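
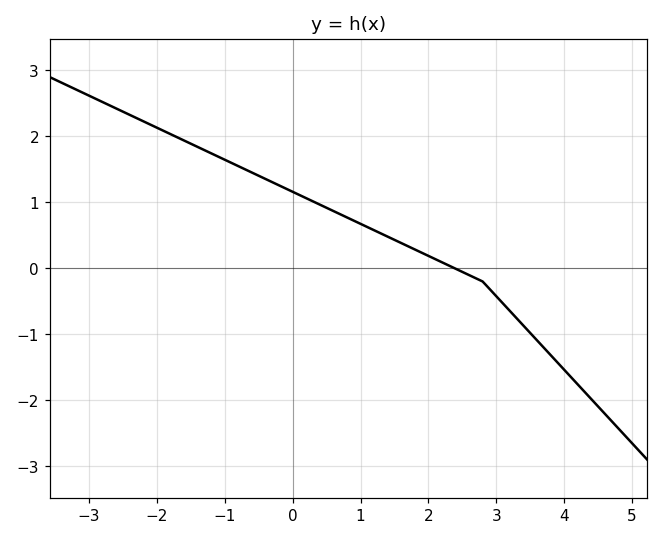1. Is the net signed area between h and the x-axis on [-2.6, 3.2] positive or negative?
positive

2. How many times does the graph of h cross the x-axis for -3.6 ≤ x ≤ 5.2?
1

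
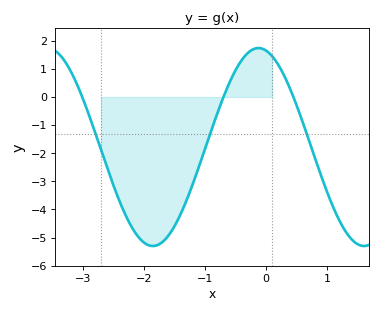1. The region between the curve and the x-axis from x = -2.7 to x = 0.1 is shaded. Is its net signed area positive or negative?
negative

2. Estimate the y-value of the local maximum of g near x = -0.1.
1.7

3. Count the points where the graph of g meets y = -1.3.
3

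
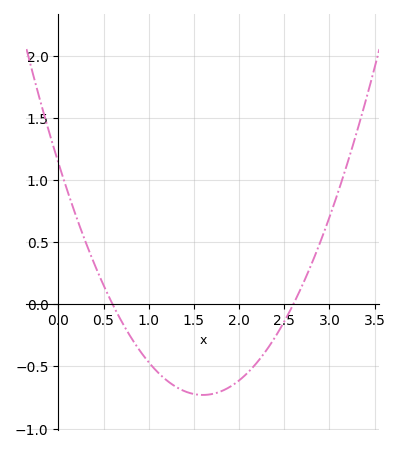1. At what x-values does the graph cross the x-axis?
0.6, 2.6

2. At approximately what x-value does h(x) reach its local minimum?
1.6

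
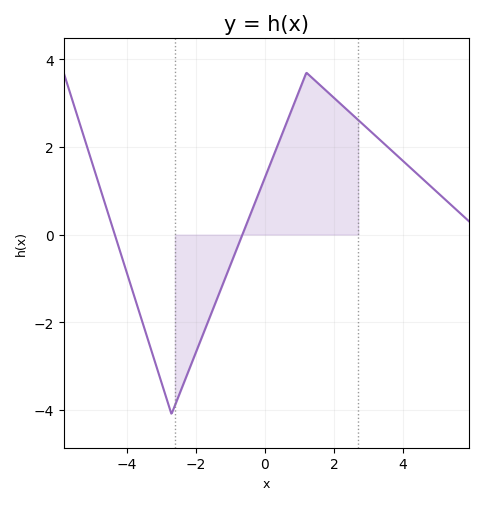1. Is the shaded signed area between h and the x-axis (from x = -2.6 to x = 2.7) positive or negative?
positive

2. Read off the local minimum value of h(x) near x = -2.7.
-4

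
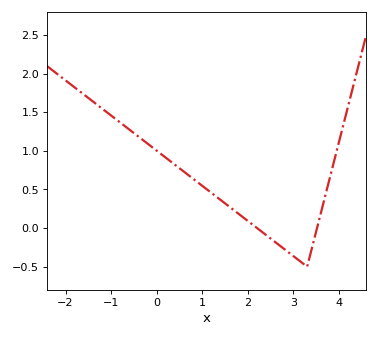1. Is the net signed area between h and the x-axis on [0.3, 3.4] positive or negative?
positive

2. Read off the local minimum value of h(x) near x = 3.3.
-0.5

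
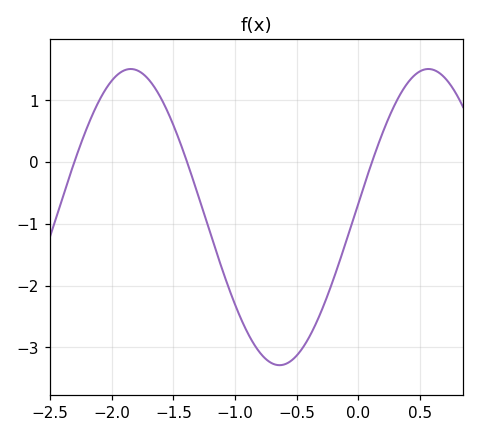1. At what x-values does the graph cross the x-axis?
-2.3, -1.4, 0.1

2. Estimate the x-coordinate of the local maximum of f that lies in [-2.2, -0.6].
-1.85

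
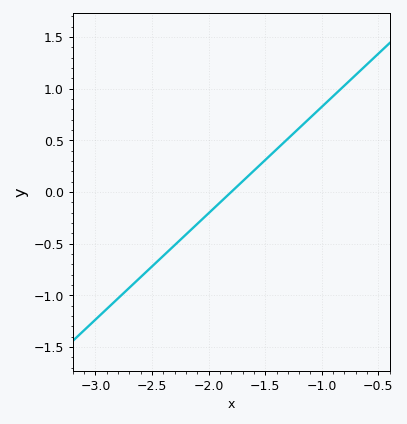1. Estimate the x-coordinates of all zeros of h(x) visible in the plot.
-1.8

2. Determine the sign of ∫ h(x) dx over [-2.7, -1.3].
negative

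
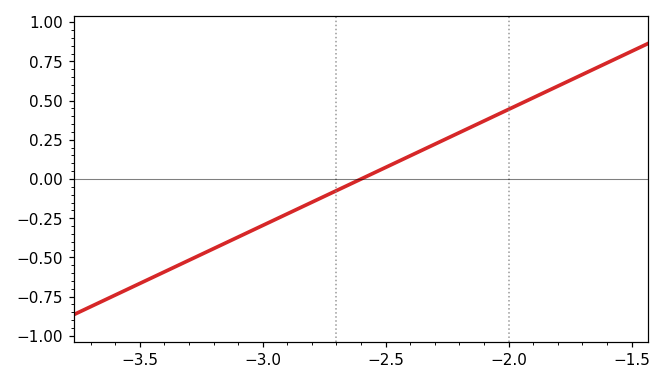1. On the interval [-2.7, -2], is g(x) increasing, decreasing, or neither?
increasing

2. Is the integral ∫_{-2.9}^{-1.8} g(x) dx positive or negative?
positive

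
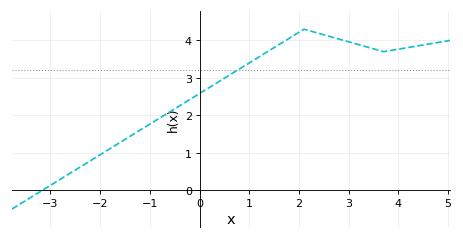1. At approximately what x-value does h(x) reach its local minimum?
3.8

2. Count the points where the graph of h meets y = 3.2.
1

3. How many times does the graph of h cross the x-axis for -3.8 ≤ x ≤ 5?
1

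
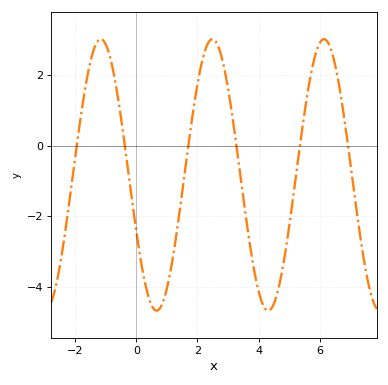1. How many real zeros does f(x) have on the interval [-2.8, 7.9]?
6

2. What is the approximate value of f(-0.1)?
-1.8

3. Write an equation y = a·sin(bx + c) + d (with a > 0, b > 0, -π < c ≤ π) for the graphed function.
y = 3.85sin(1.7x - 2.7) - 0.83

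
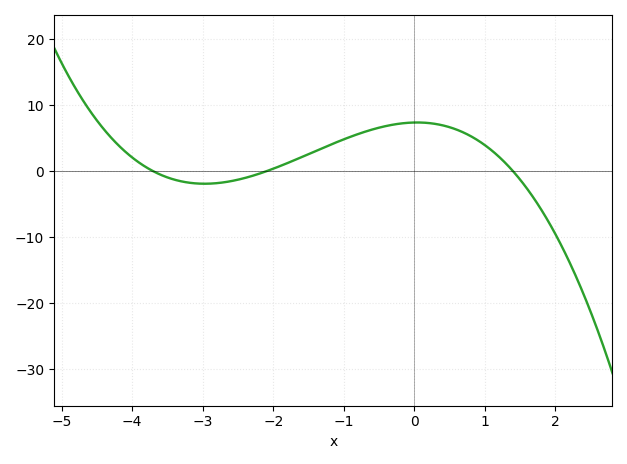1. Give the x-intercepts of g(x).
-3.7, -2.1, 1.4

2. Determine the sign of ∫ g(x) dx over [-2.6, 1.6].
positive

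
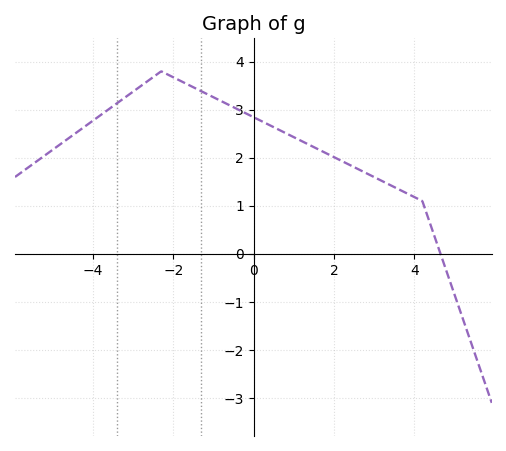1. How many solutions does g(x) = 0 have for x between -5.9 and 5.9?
1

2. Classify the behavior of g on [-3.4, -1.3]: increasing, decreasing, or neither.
neither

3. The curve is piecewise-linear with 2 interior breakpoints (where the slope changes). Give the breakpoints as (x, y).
(-2.3, 3.8); (4.2, 1.1)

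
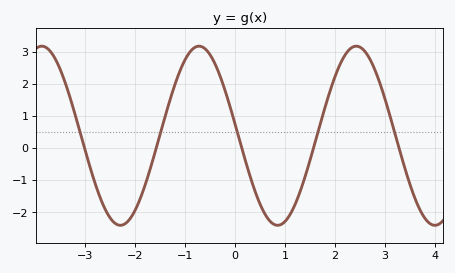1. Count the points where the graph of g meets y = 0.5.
5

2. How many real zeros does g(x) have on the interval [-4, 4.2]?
5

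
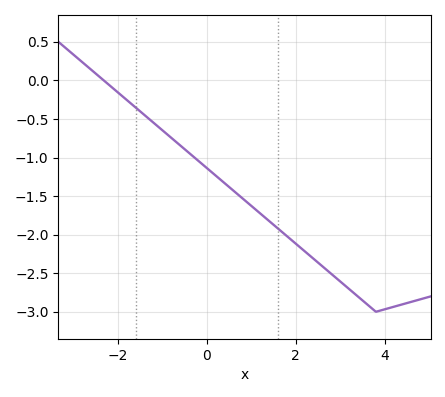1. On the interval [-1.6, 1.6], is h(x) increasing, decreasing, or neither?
decreasing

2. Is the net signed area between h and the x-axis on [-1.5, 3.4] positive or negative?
negative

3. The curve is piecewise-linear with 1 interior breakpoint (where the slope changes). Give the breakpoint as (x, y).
(3.8, -3)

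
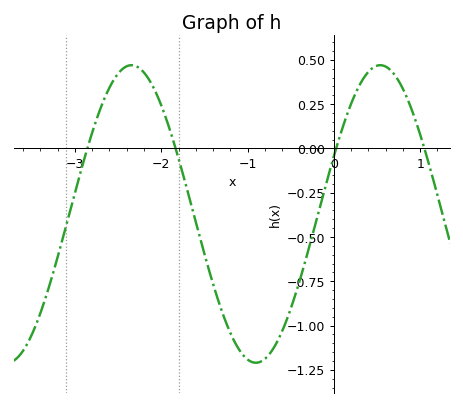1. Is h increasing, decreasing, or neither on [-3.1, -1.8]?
neither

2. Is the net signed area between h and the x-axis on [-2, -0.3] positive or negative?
negative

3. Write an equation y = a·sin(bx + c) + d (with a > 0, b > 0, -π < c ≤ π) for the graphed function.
y = 0.84sin(2.2x + 0.4) - 0.37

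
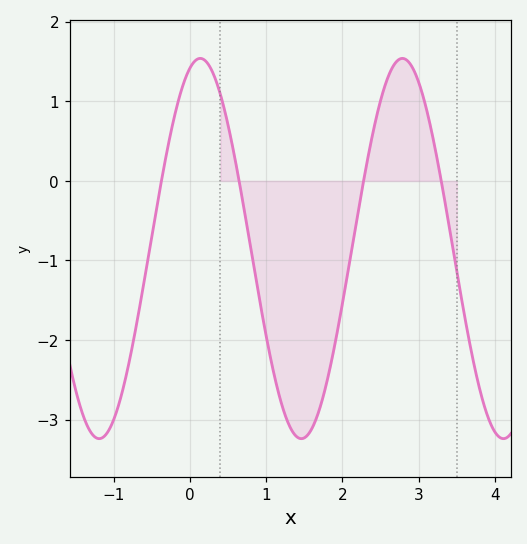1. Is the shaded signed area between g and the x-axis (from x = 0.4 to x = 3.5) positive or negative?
negative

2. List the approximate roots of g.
-0.375, 0.644, 2.28, 3.3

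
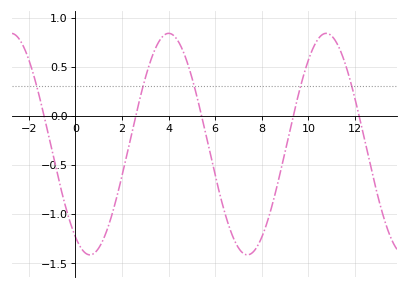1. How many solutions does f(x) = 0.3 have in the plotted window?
5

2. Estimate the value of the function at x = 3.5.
0.718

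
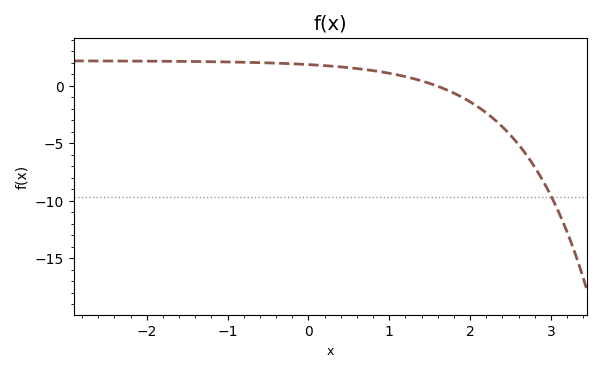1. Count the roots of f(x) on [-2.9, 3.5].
1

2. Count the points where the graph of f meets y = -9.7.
1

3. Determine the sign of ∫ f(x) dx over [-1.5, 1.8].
positive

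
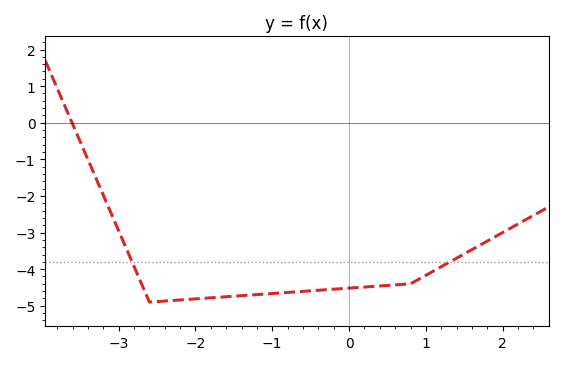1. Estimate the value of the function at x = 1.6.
-3.5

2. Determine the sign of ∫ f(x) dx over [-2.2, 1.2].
negative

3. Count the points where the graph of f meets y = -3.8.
2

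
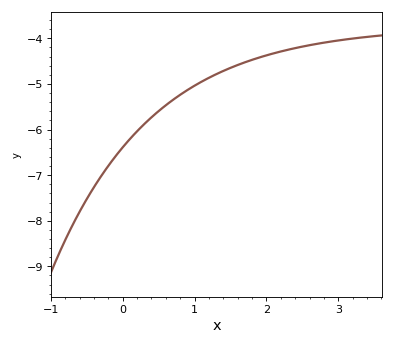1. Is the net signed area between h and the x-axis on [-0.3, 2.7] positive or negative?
negative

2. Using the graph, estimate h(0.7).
-5.35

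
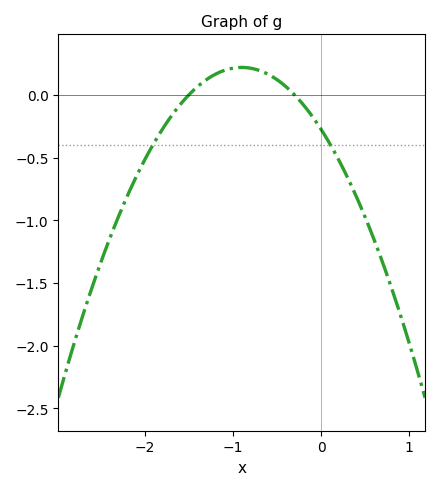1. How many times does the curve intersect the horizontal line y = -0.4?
2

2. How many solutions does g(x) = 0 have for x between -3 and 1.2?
2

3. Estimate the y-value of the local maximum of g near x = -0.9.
0.2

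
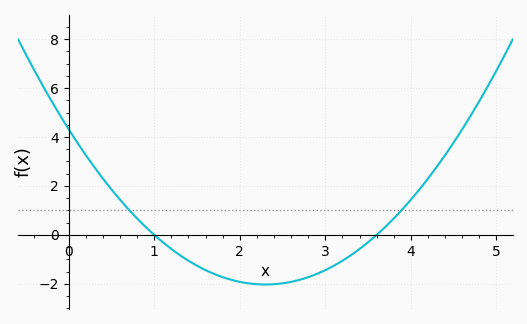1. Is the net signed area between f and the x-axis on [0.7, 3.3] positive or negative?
negative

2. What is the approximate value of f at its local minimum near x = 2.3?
-2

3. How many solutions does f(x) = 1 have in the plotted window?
2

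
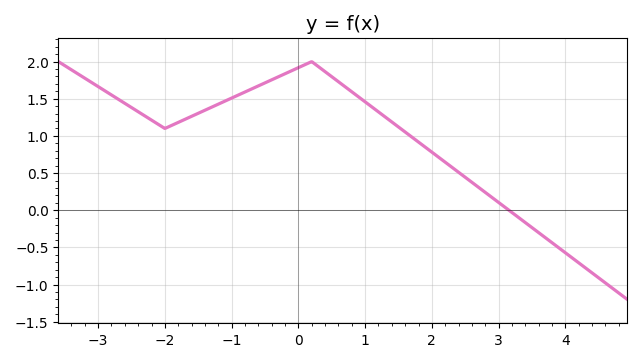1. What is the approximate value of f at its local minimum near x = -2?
1.1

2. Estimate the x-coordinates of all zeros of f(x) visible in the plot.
3.16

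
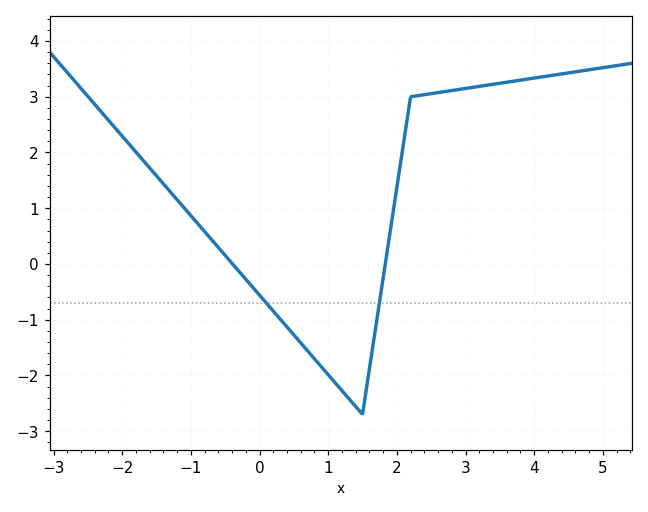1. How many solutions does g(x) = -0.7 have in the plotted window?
2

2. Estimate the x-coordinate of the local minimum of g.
1.4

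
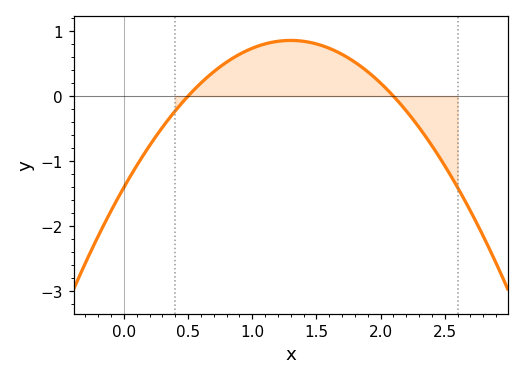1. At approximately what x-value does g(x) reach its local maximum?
1.3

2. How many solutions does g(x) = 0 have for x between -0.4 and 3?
2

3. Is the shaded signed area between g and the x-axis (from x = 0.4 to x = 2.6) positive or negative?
positive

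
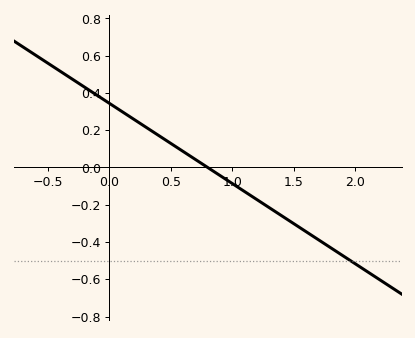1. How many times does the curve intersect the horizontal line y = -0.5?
1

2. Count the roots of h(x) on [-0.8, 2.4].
1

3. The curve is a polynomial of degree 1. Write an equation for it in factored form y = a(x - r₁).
y = -0.43(x - 0.8)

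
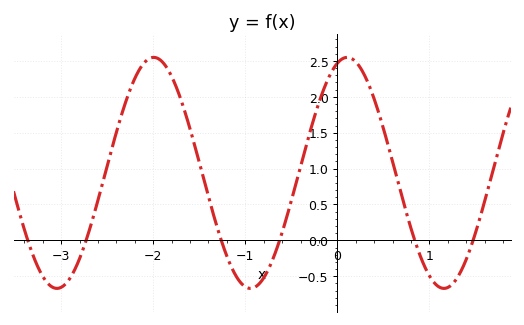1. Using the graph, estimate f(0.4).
1.97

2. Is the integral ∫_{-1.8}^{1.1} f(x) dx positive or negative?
positive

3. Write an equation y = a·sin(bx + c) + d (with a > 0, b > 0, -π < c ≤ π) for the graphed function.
y = 1.61sin(2.99x + 1.25) + 0.94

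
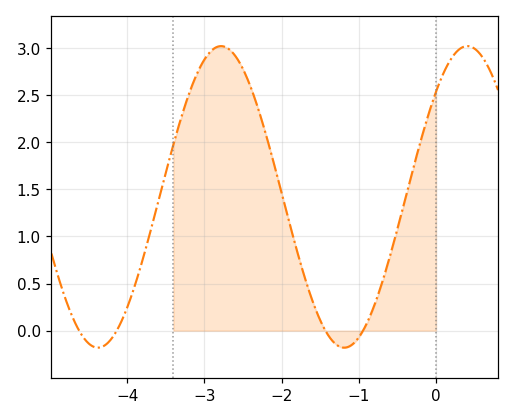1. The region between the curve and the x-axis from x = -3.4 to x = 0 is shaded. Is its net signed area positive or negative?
positive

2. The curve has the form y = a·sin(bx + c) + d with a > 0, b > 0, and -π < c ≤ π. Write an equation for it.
y = 1.6sin(2x + 0.77) + 1.42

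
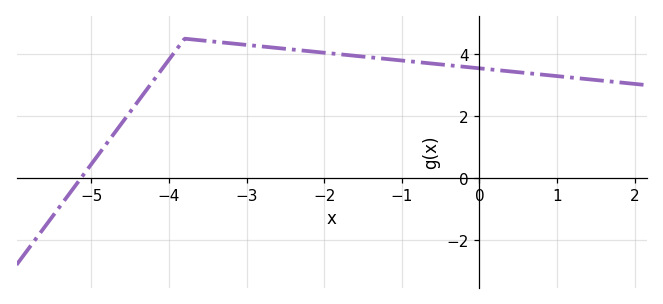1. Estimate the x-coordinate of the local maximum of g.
-3.8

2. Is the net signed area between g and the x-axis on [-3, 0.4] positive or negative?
positive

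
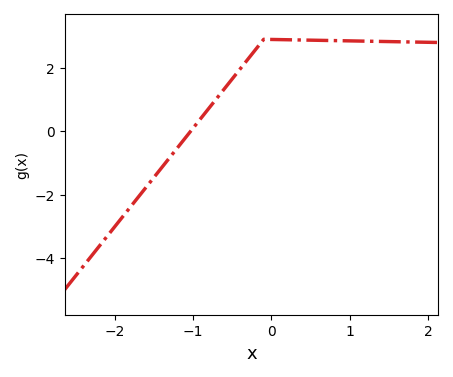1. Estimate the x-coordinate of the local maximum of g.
-0.1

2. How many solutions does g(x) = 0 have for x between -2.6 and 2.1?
1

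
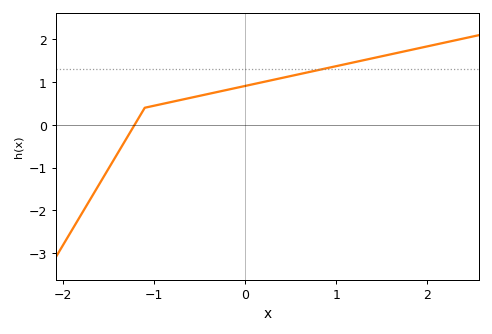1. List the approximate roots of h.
-1.21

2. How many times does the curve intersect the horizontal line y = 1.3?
1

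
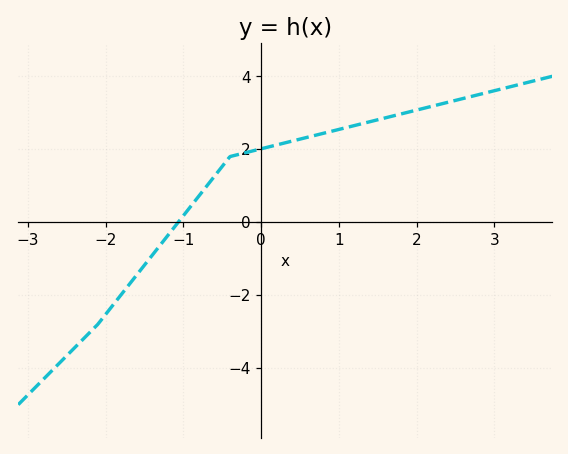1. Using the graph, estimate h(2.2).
3.18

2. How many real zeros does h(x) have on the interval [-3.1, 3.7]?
1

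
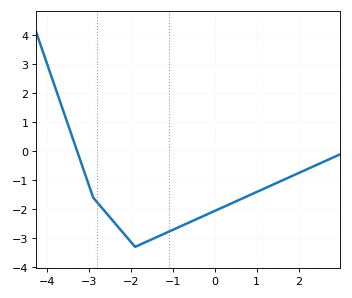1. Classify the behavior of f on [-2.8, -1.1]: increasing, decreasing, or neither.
neither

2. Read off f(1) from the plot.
-1.4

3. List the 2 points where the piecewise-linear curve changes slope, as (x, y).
(-2.9, -1.6); (-1.9, -3.3)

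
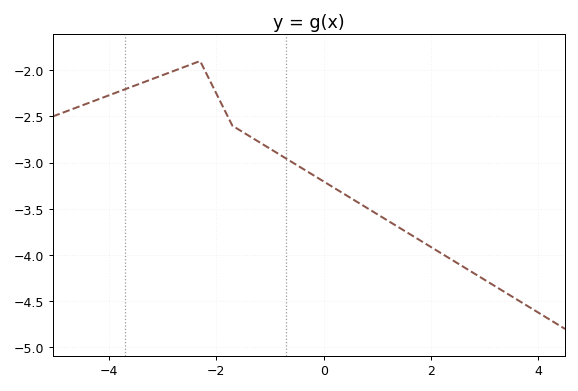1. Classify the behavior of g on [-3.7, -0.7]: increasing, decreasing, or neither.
neither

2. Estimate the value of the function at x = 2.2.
-3.98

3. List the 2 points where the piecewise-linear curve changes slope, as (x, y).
(-2.3, -1.9); (-1.7, -2.6)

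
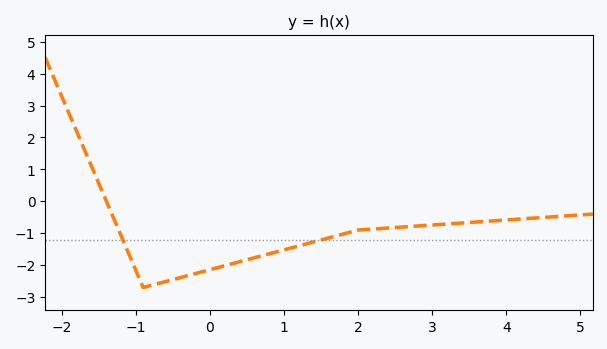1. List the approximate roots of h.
-1.4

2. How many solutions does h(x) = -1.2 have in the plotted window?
2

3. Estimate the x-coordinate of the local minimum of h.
-0.899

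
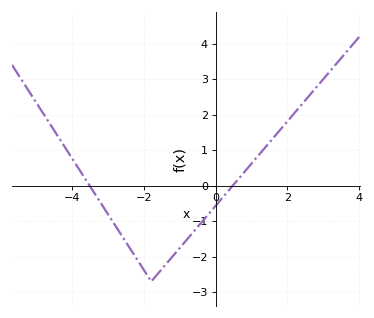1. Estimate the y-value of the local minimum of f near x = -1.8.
-2.7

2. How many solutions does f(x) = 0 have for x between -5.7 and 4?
2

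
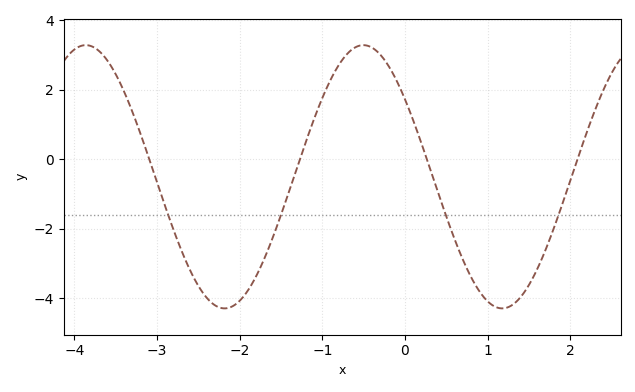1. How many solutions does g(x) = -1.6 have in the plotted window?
4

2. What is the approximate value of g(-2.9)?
-1.36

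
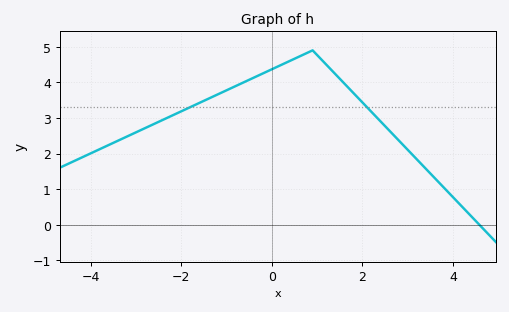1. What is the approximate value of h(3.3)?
1.7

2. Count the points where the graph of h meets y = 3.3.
2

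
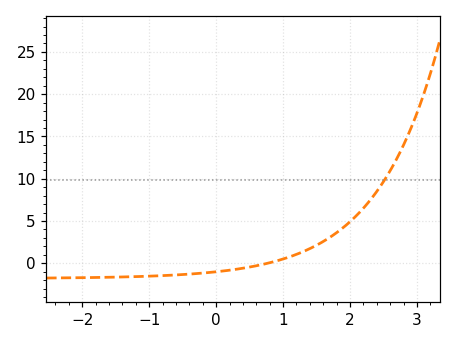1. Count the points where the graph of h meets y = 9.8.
1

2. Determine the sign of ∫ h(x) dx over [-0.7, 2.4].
positive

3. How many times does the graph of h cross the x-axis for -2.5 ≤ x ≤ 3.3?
1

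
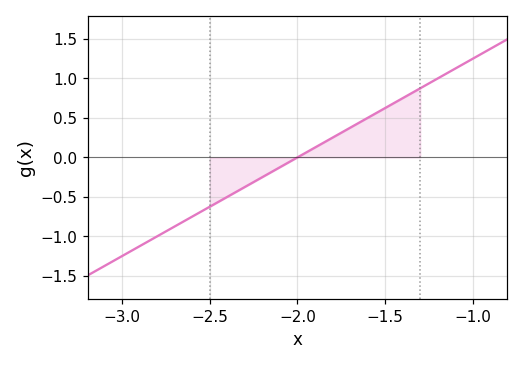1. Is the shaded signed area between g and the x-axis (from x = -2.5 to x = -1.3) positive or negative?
positive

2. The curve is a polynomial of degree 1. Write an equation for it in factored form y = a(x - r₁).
y = 1.25(x + 2)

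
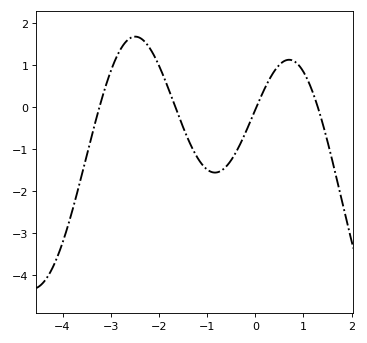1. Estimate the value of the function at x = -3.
0.9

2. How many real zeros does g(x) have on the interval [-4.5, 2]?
4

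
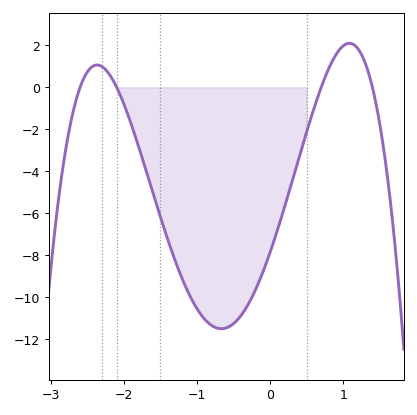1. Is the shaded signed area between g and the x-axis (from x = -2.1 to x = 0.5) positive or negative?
negative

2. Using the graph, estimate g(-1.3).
-8.2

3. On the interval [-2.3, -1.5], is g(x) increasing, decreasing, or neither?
decreasing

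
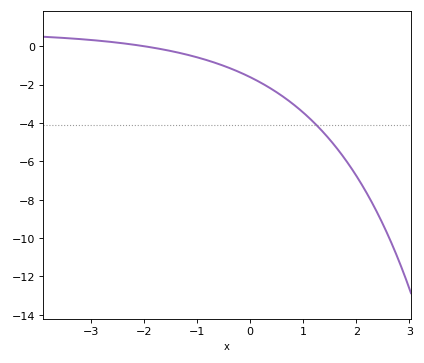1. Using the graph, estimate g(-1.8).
0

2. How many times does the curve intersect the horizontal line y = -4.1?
1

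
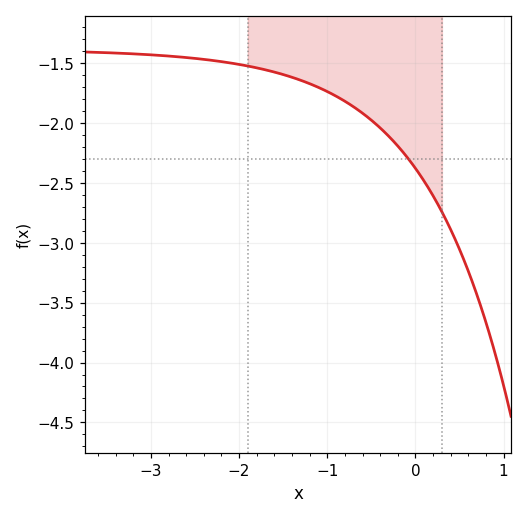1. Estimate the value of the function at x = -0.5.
-1.98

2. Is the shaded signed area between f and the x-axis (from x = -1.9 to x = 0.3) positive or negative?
negative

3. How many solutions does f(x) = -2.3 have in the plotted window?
1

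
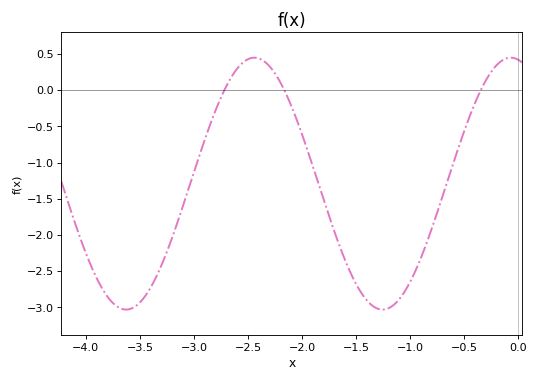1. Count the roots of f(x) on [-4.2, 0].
3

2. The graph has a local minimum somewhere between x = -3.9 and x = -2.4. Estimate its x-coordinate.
-3.6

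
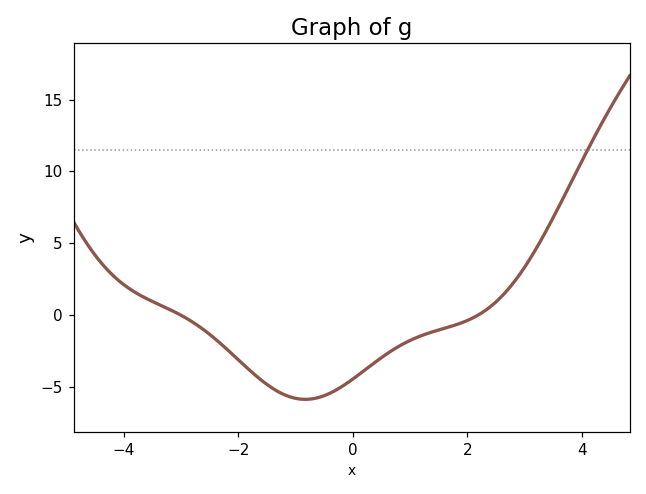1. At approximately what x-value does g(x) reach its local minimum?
-0.829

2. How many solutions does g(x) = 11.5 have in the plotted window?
1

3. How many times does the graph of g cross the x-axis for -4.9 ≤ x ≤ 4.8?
2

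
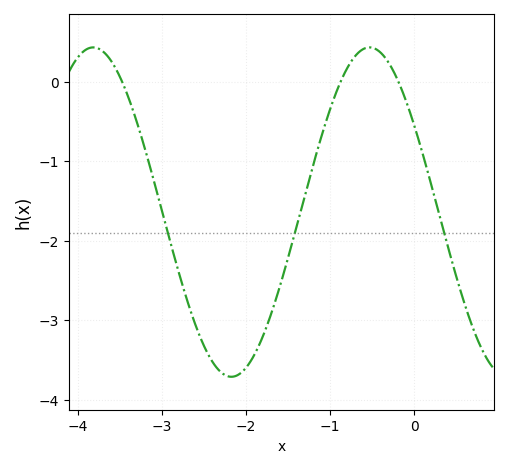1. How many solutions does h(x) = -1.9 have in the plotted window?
3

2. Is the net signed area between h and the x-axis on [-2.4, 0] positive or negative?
negative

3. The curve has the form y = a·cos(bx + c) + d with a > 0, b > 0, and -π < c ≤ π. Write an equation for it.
y = 2.07cos(1.9x + 1) - 1.64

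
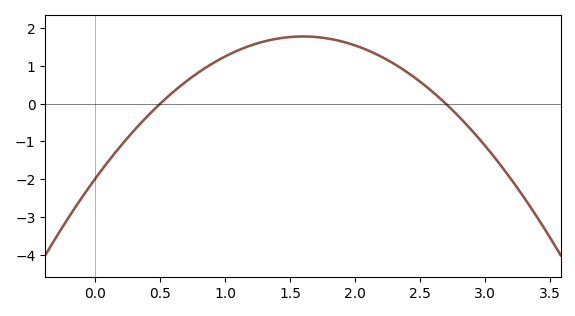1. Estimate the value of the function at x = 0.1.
-1.5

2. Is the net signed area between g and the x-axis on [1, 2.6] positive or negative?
positive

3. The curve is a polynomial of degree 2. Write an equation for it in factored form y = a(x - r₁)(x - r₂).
y = -1.47(x - 0.5)(x - 2.7)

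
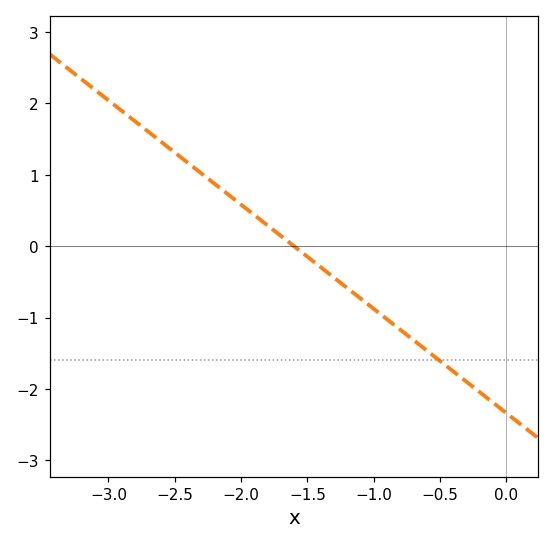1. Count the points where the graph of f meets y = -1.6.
1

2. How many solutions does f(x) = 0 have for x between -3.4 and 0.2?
1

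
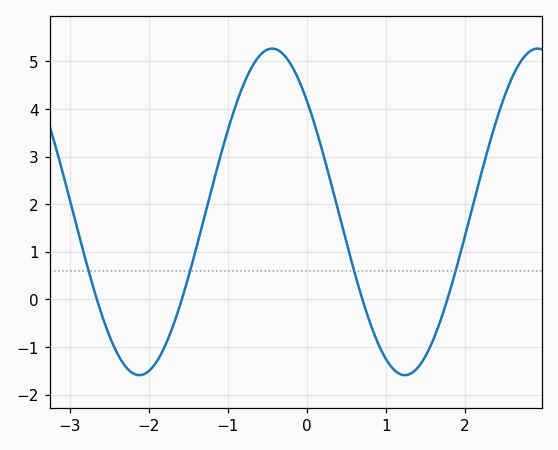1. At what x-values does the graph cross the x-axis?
-2.66, -1.58, 0.703, 1.78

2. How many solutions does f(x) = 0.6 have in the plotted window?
4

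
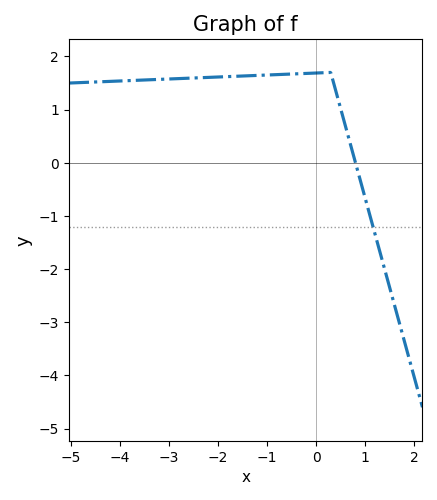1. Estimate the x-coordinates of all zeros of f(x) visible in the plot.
0.8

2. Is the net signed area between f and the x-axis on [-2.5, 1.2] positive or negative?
positive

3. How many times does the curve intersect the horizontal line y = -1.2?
1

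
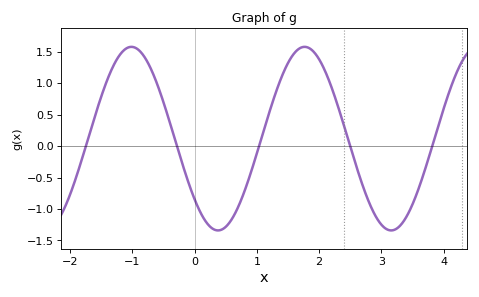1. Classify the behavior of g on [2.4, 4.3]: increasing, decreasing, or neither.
neither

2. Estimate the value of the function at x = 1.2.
0.55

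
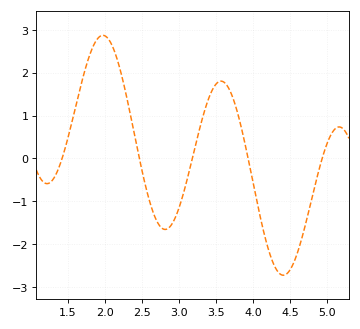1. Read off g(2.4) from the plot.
0.541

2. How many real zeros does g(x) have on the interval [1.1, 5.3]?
5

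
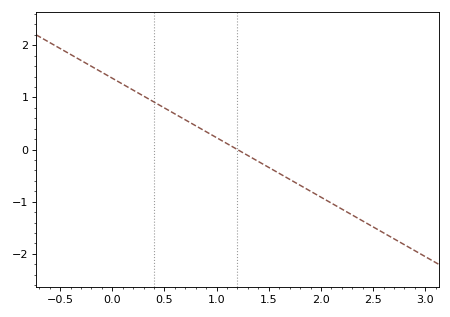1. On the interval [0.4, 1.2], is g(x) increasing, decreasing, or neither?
decreasing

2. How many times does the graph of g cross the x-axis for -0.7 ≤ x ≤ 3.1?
1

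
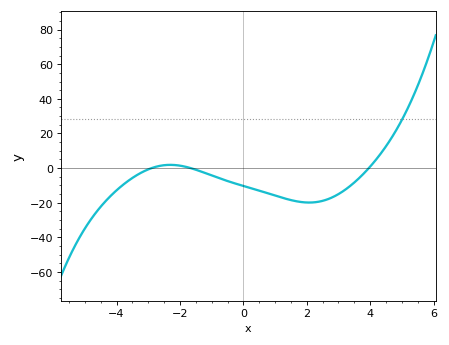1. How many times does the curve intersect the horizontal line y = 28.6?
1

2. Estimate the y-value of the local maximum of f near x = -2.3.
1.89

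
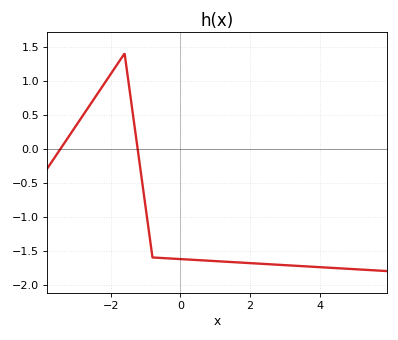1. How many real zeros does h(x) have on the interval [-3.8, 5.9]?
2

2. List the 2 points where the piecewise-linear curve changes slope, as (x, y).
(-1.6, 1.4); (-0.8, -1.6)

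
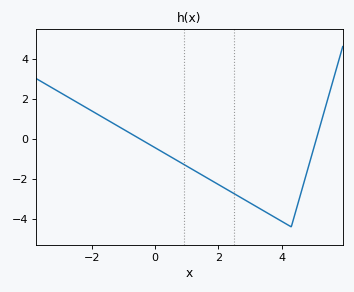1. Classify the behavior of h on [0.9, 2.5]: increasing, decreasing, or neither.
decreasing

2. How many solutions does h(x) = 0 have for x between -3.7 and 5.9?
2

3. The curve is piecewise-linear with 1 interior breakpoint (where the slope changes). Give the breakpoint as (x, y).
(4.3, -4.4)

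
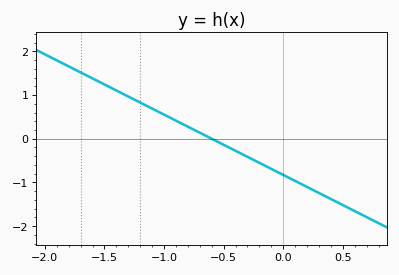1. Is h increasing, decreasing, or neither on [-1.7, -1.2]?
decreasing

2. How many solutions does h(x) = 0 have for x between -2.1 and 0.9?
1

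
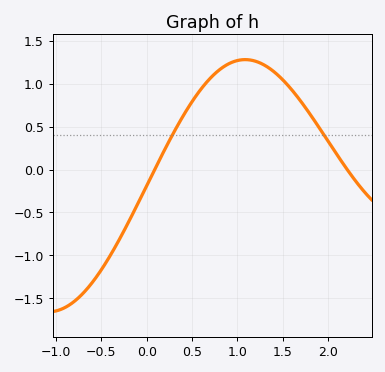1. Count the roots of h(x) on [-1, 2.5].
2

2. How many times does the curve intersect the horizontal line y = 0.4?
2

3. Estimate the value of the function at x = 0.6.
0.94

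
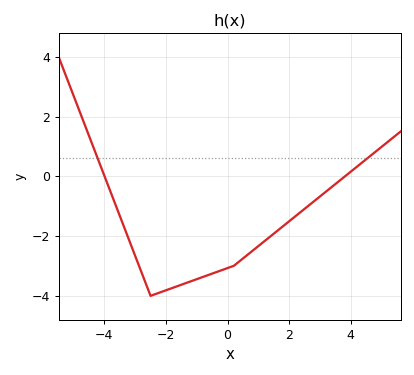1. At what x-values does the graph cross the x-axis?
-3.99, 3.82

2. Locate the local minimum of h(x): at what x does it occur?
-2.5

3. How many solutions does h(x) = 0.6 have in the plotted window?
2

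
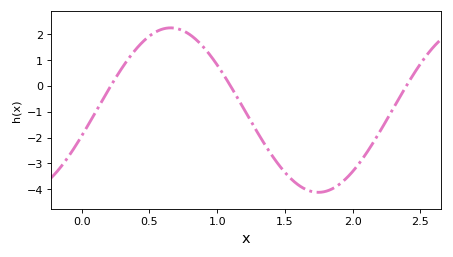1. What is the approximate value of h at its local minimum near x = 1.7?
-4.1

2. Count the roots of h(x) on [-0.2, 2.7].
3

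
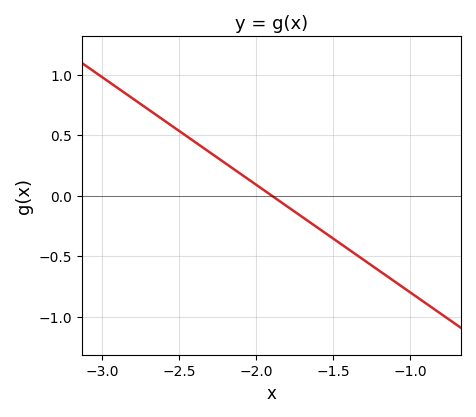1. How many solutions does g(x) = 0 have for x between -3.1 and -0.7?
1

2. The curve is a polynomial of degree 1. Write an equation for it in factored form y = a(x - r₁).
y = -0.89(x + 1.9)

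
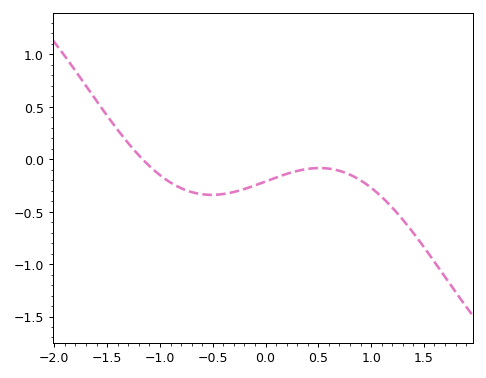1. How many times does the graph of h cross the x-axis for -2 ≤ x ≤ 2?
1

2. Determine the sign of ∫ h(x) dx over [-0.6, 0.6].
negative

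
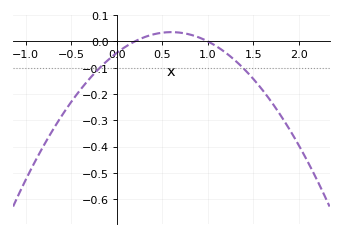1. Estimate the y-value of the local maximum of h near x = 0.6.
0.04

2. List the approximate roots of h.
0.2, 1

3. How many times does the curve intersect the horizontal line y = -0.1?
2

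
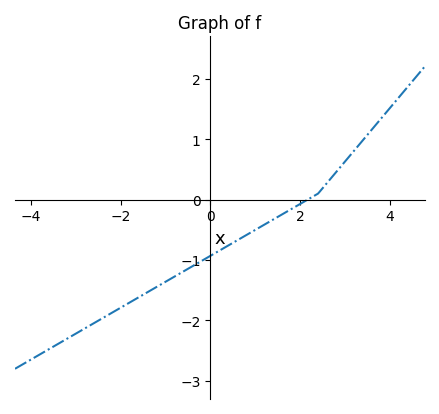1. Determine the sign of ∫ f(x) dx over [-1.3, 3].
negative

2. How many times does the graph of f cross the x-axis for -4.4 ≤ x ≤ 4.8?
1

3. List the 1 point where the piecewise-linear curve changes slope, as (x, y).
(2.4, 0.1)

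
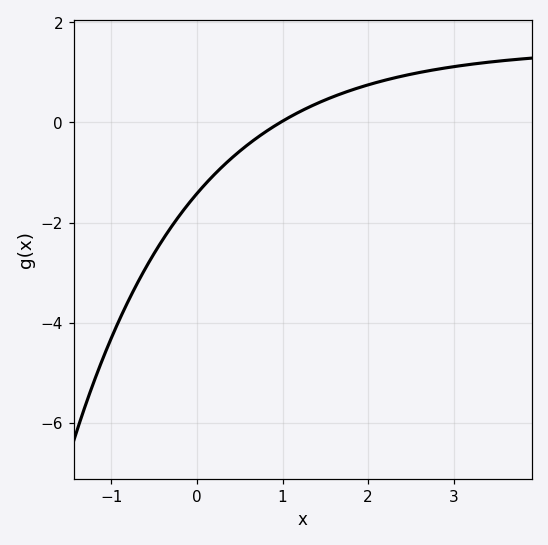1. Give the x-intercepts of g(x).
0.975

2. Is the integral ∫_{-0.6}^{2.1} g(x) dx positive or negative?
negative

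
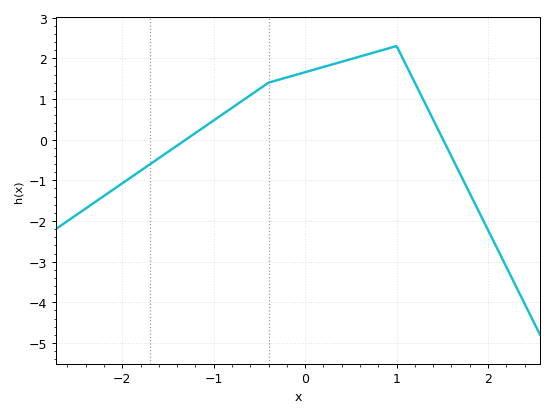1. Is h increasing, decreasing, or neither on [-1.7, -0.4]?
increasing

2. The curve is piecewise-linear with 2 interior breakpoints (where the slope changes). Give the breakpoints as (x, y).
(-0.4, 1.4); (1, 2.3)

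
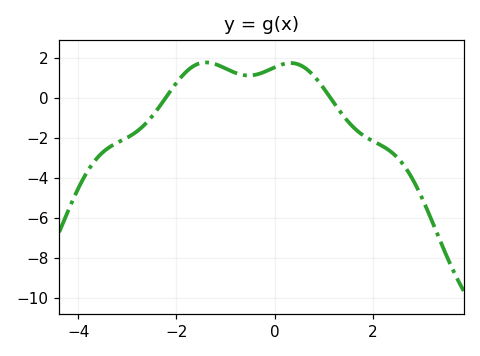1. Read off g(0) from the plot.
1.55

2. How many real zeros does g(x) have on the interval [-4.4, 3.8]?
2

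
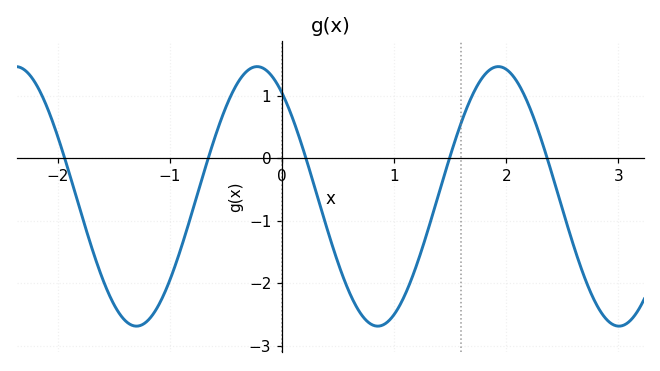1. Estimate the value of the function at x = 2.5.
-0.8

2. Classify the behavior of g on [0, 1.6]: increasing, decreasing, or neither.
neither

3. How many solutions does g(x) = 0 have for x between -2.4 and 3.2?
5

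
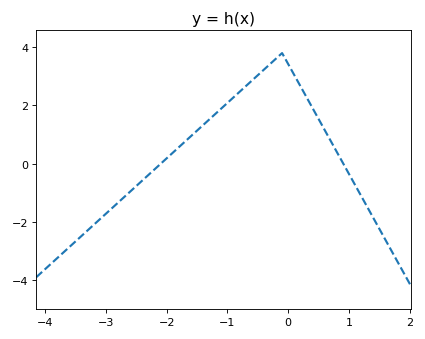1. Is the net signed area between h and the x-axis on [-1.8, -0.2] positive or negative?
positive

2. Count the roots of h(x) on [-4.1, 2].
2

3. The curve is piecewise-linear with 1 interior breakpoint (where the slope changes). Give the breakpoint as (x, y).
(-0.1, 3.8)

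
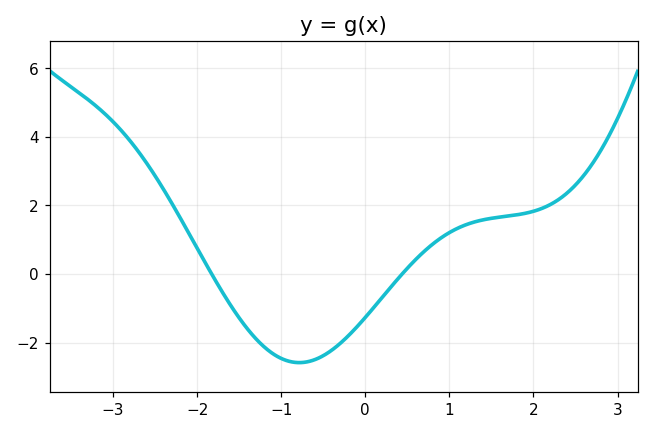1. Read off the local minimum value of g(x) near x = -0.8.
-2.59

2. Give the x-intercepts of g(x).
-1.83, 0.438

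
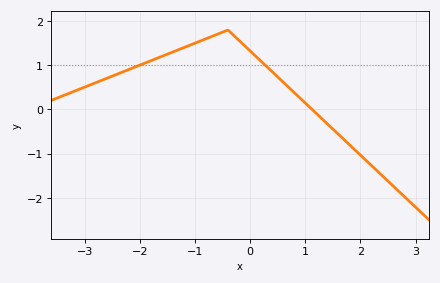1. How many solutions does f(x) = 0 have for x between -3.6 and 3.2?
1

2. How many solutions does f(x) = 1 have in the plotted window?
2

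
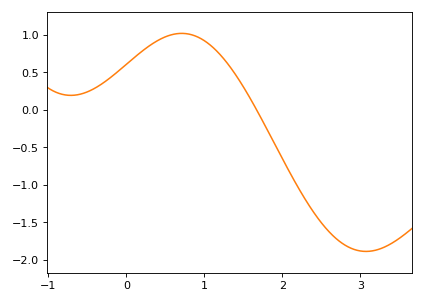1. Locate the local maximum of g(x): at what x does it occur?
0.7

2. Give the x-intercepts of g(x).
1.7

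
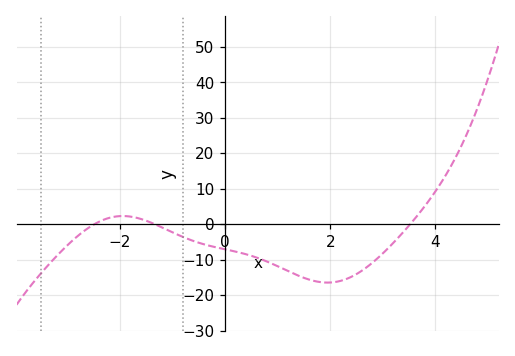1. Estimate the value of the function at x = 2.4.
-15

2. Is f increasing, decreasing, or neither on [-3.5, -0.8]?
neither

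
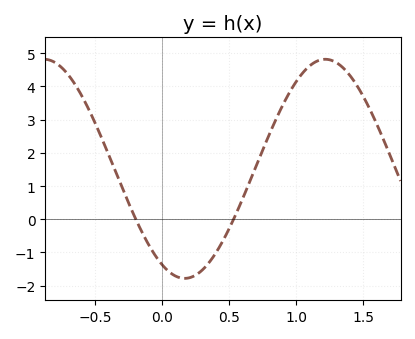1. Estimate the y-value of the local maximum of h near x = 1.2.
4.8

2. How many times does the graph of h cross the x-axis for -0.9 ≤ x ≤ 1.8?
2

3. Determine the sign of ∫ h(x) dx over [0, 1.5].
positive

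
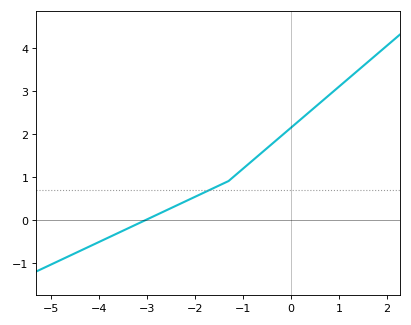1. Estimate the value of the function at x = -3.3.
-0.15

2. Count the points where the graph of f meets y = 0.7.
1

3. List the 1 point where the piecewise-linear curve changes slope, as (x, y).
(-1.3, 0.9)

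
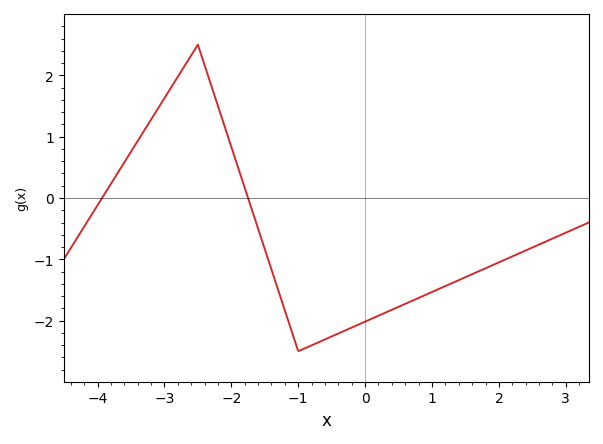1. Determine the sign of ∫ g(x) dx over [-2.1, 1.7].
negative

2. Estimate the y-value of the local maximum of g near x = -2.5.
2.5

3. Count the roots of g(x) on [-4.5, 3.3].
2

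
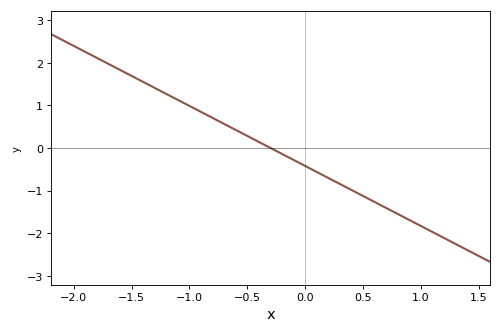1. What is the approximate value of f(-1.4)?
1.6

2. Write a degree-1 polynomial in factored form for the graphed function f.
y = -1.41(x + 0.3)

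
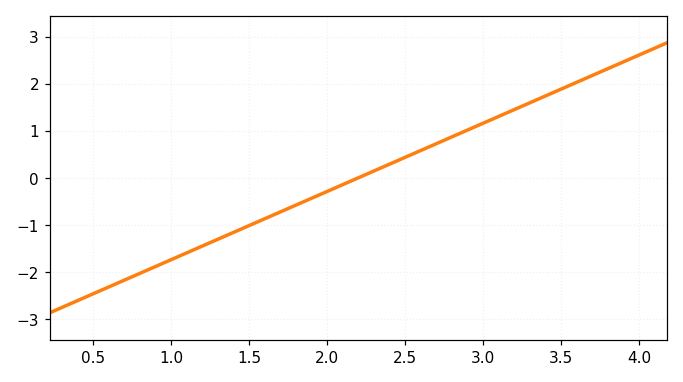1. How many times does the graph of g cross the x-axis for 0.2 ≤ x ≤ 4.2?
1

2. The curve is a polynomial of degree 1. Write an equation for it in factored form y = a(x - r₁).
y = 1.45(x - 2.2)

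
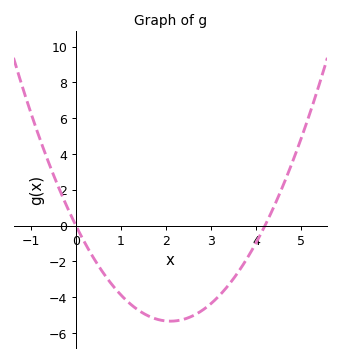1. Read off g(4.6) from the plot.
2.2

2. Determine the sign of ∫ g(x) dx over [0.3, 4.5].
negative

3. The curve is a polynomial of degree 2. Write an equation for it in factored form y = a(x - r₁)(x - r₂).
y = 1.21(x - 0)(x - 4.2)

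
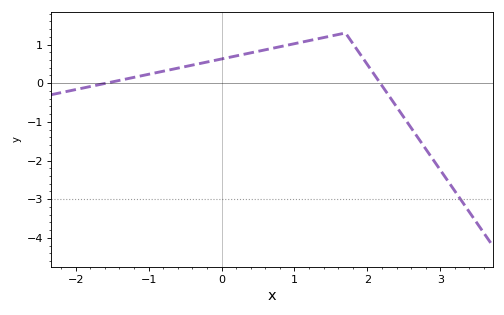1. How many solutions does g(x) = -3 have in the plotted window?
1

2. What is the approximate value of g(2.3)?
-0.3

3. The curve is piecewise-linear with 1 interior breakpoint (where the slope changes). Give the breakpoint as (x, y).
(1.7, 1.3)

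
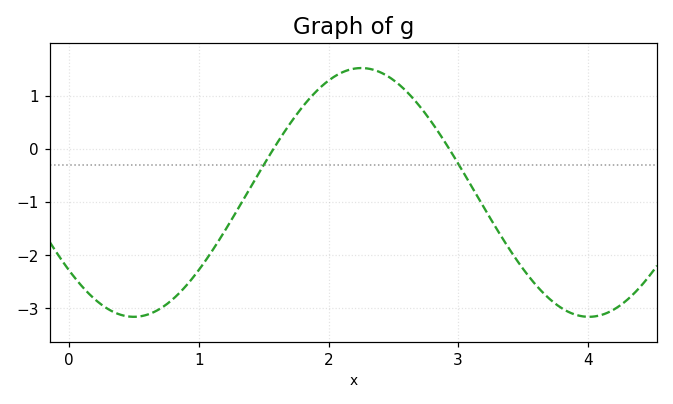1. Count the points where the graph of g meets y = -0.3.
2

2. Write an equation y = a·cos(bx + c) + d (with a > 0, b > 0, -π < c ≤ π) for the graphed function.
y = 2.34cos(1.8x + 2.2) - 0.82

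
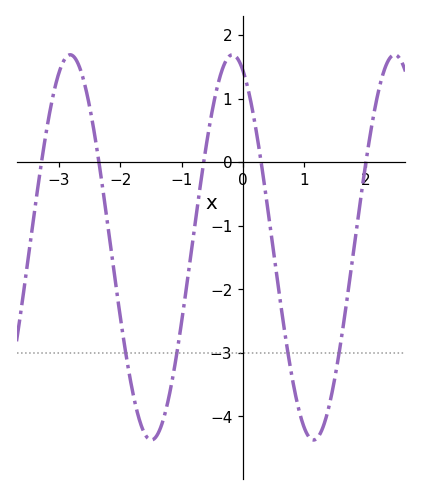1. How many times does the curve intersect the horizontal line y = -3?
4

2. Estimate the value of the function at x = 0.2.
0.6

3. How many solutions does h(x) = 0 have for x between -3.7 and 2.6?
5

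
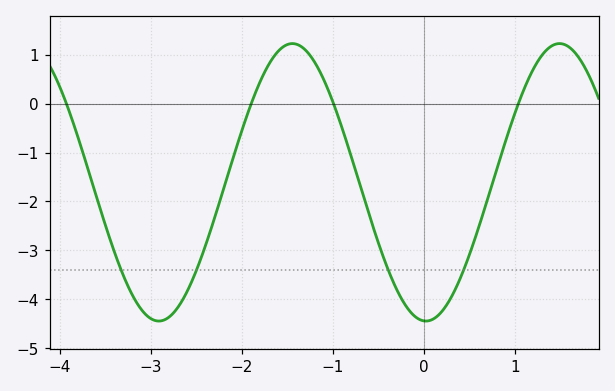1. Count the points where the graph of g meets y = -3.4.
4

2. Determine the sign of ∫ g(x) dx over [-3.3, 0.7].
negative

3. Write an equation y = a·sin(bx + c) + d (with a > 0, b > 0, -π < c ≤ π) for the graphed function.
y = 2.84sin(2.14x - 1.62) - 1.61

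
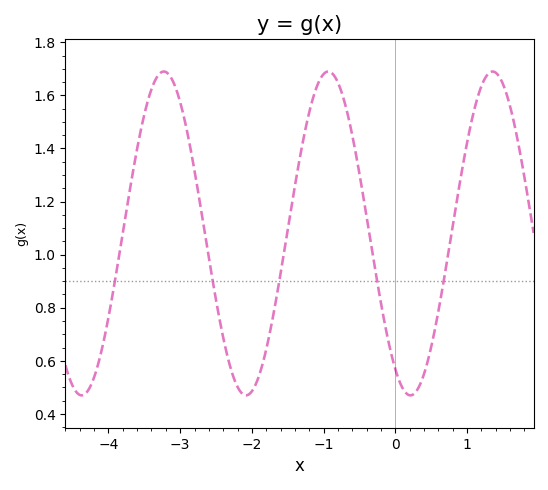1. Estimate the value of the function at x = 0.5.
0.651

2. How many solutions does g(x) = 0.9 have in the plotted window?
5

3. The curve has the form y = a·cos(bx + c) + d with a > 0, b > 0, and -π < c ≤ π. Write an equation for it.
y = 0.61cos(2.74x + 2.56) + 1.08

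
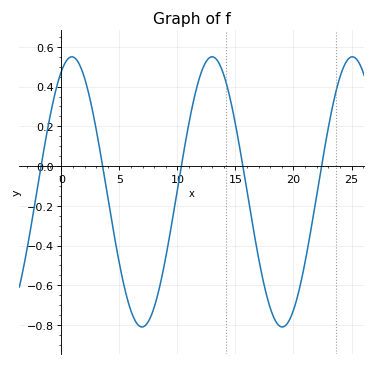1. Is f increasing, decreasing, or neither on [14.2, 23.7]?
neither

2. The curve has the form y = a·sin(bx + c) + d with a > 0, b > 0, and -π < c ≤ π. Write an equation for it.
y = 0.68sin(0.52x + 1.1) - 0.13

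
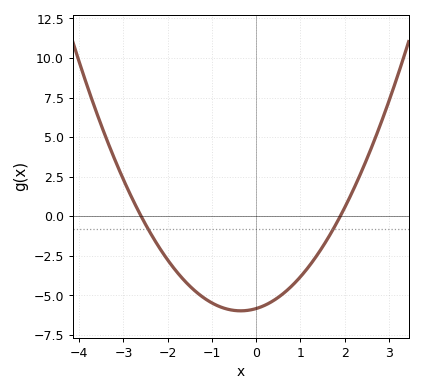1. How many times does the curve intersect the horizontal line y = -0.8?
2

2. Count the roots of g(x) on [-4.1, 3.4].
2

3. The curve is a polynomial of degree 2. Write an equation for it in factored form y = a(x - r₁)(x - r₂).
y = 1.18(x + 2.6)(x - 1.9)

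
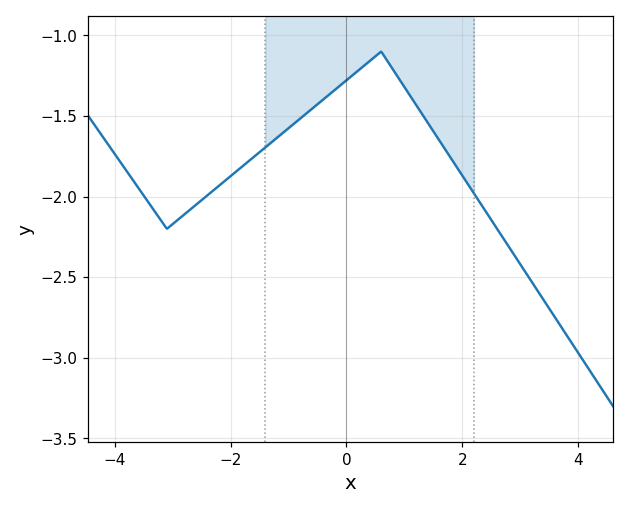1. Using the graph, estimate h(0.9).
-1.25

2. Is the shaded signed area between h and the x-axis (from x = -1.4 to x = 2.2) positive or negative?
negative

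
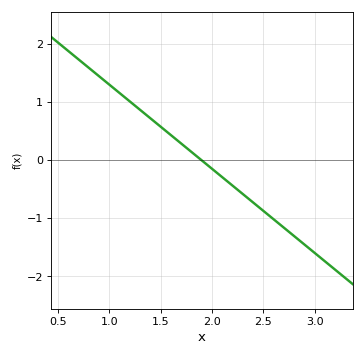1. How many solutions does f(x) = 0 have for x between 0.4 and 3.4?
1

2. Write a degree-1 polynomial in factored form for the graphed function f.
y = -1.45(x - 1.9)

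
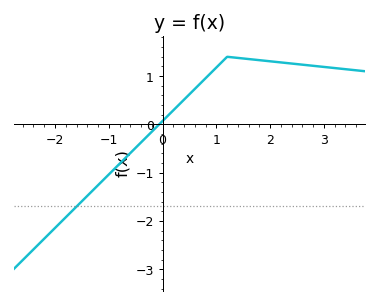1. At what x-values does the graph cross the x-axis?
-0.1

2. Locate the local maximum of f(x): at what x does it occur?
1.2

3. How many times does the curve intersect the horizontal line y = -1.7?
1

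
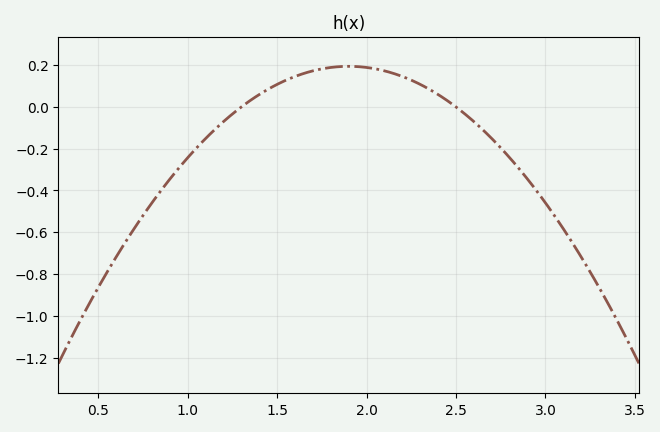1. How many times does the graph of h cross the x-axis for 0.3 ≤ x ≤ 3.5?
2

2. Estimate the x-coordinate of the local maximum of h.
1.9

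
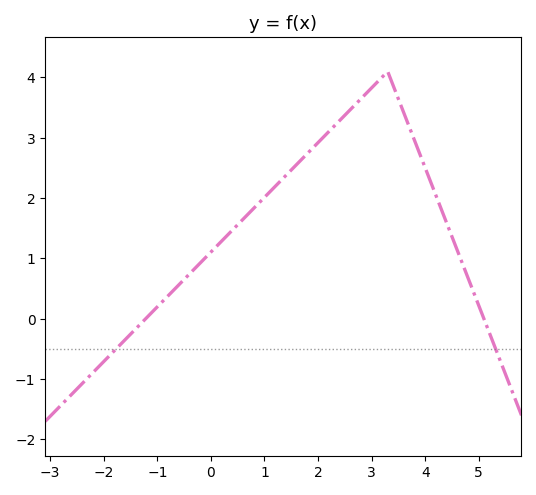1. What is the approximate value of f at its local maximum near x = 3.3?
4.1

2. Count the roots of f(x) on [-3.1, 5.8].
2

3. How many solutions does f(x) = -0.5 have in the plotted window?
2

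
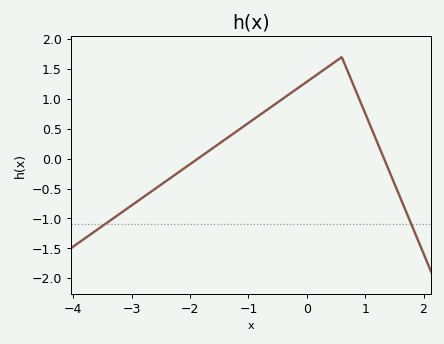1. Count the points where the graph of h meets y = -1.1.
2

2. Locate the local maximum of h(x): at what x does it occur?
0.6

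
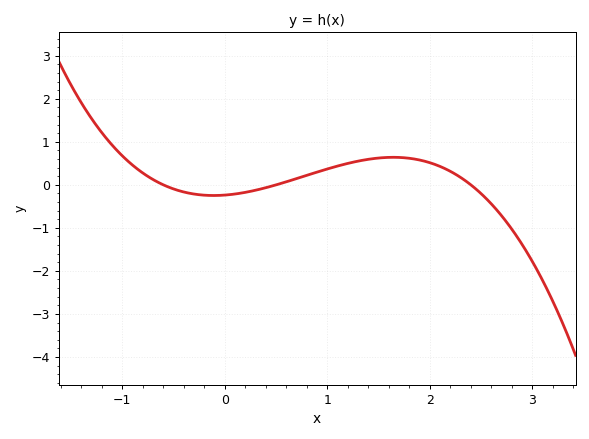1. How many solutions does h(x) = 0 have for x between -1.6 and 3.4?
3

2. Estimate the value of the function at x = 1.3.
0.552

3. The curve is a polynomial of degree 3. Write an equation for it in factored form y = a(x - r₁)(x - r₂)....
y = -0.33(x + 0.6)(x - 0.5)(x - 2.4)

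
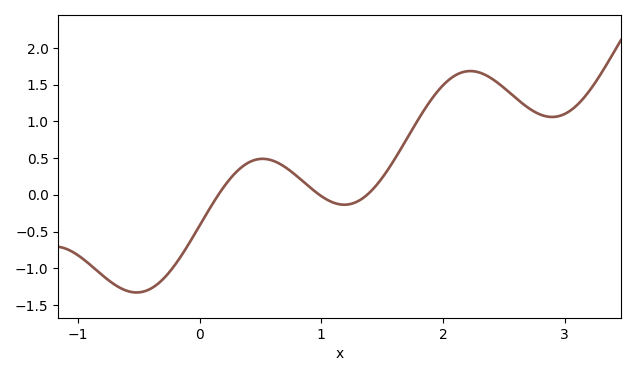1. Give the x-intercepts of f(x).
0.2, 1, 1.4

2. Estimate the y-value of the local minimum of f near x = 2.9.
1.05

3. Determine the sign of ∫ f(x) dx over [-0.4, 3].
positive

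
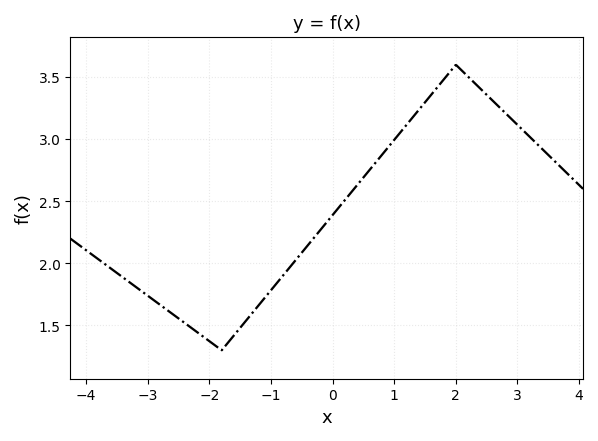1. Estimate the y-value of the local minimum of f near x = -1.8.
1.3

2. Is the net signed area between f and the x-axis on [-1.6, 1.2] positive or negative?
positive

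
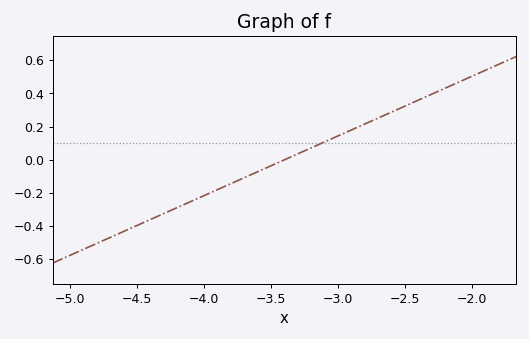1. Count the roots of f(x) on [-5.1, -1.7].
1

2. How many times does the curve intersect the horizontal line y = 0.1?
1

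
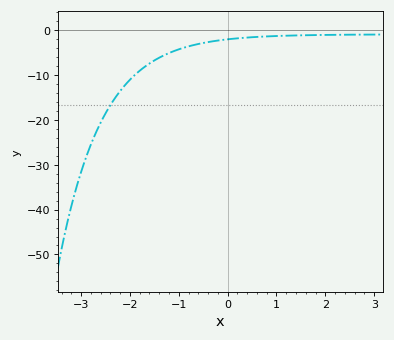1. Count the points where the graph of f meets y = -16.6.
1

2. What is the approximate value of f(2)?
-1.02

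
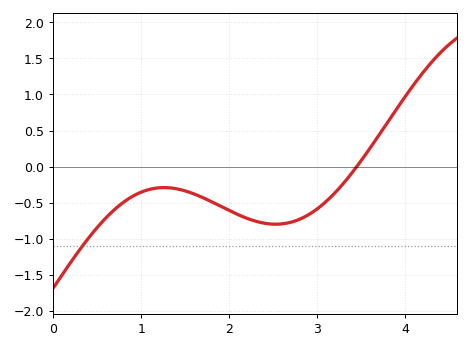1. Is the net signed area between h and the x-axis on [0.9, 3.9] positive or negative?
negative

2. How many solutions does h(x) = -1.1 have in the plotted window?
1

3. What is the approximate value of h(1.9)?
-0.55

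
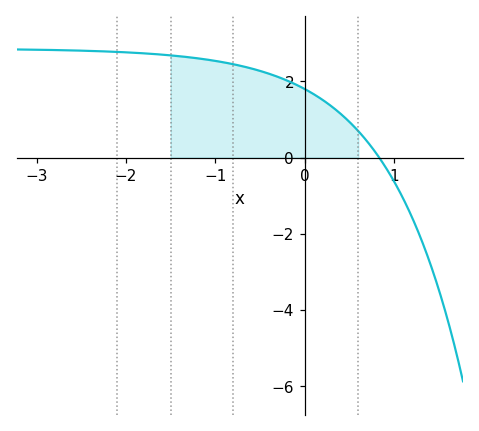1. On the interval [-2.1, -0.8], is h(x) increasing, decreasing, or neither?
decreasing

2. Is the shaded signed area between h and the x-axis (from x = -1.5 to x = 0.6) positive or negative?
positive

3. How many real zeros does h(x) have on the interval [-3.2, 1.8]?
1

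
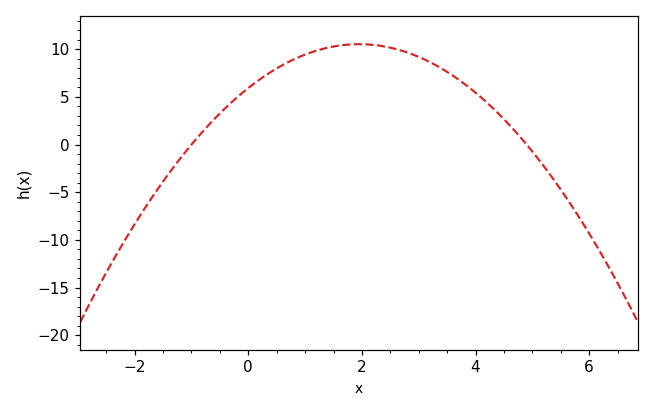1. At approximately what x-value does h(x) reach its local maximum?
2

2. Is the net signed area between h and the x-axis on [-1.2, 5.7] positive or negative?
positive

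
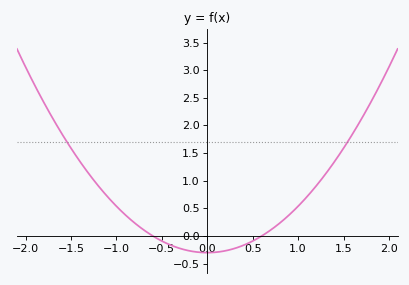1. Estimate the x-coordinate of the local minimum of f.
0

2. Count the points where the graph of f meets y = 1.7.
2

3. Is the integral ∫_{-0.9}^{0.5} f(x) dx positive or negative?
negative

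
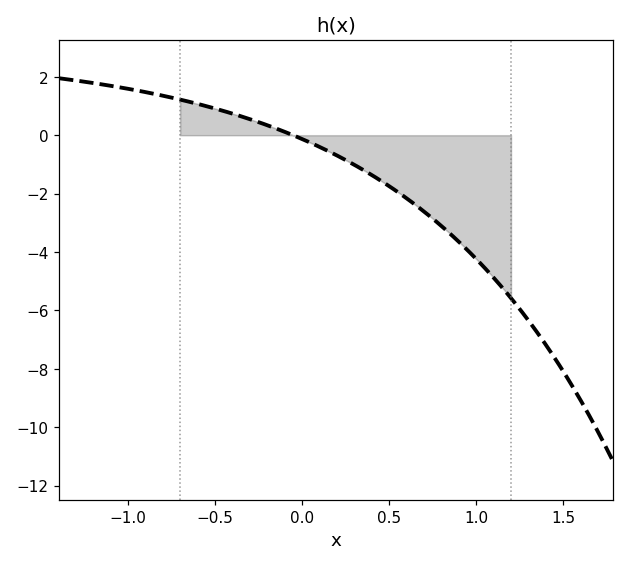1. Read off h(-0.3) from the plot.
0.6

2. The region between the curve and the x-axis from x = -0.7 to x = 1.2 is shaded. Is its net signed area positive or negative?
negative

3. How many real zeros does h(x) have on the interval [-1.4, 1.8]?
1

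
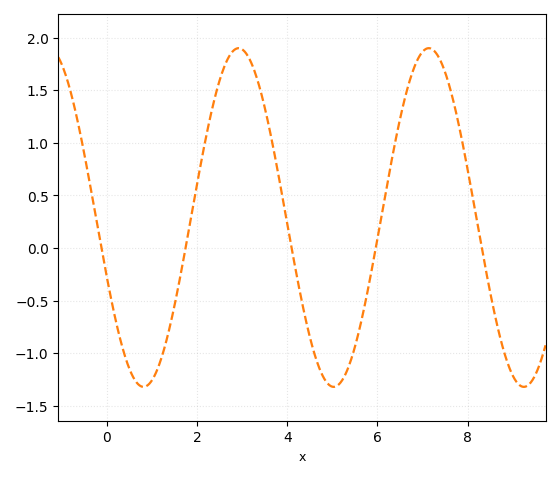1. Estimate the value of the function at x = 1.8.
0.15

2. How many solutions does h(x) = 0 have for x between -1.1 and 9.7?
5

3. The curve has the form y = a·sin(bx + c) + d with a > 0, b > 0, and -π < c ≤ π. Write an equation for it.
y = 1.61sin(1.5x - 2.8) + 0.29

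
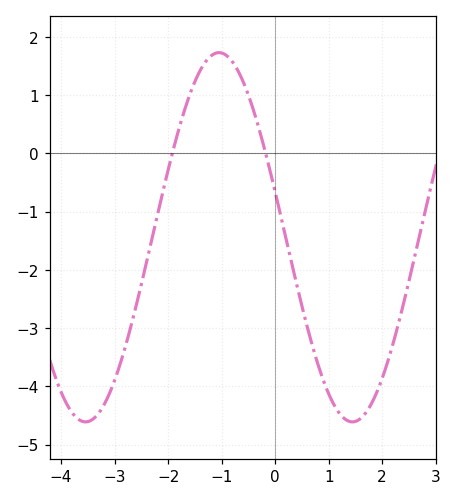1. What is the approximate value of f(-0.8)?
1.58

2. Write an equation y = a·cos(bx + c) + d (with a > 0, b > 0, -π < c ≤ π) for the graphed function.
y = 3.17cos(1.26x + 1.32) - 1.44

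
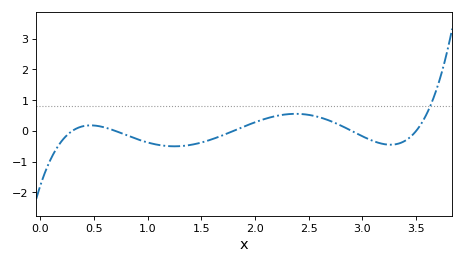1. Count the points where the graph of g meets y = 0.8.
1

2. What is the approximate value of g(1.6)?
-0.3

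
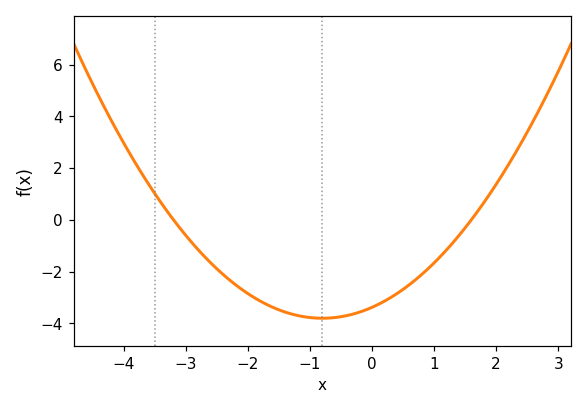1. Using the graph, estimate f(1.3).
-0.891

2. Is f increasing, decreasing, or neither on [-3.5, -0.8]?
decreasing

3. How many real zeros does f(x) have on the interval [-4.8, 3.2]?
2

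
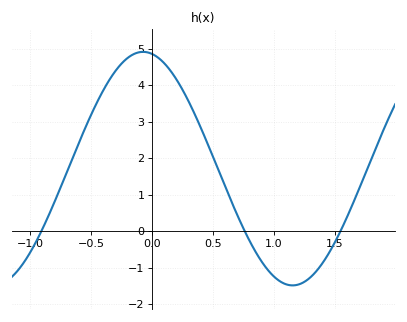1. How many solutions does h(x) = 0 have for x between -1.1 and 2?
3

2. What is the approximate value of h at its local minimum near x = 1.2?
-1.5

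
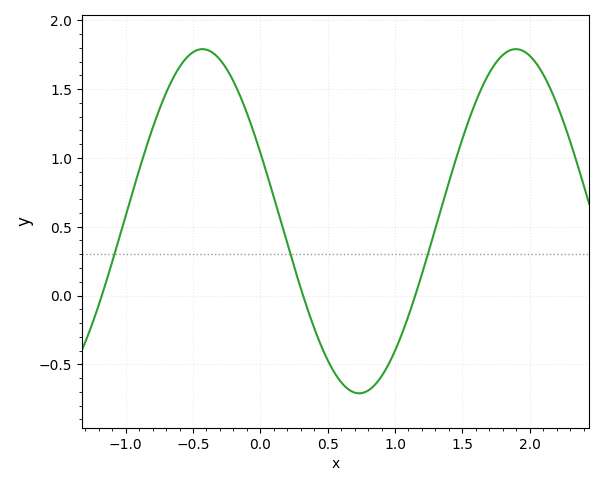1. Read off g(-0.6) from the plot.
1.65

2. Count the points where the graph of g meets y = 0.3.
3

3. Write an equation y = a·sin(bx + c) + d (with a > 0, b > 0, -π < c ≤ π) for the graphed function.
y = 1.25sin(2.7x + 2.7) + 0.54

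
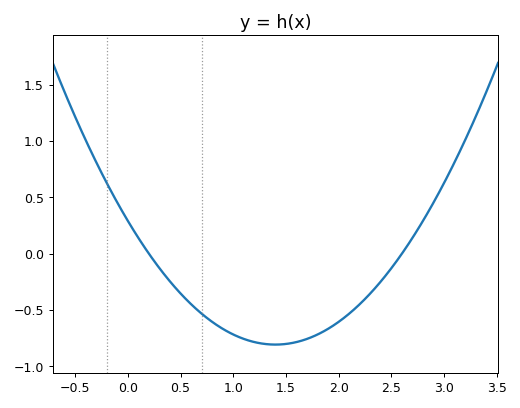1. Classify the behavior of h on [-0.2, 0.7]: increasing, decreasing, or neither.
decreasing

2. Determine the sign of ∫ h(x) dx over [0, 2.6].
negative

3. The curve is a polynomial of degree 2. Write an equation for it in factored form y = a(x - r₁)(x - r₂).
y = 0.56(x - 0.2)(x - 2.6)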